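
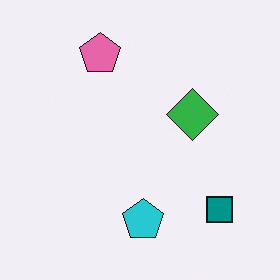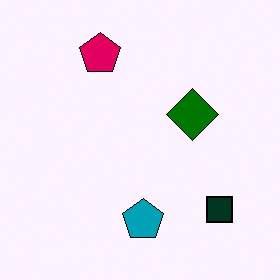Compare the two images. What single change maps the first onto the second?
It was boosted in contrast.

Tones are pushed away from mid-grey across the whole image — a global contrast change.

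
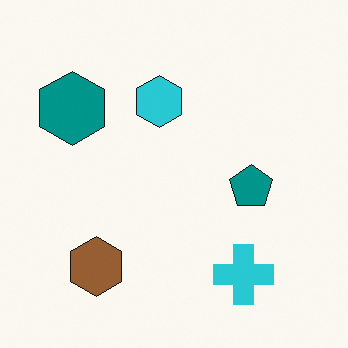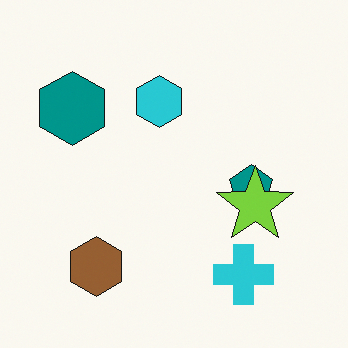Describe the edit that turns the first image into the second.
The image was overlaid with an additional lime star.

A lime star appears in the second image that is absent from the first.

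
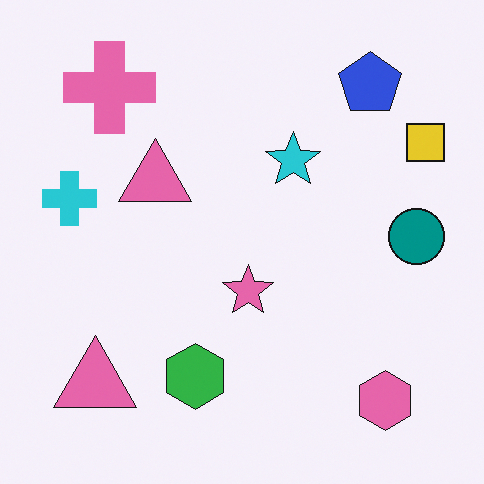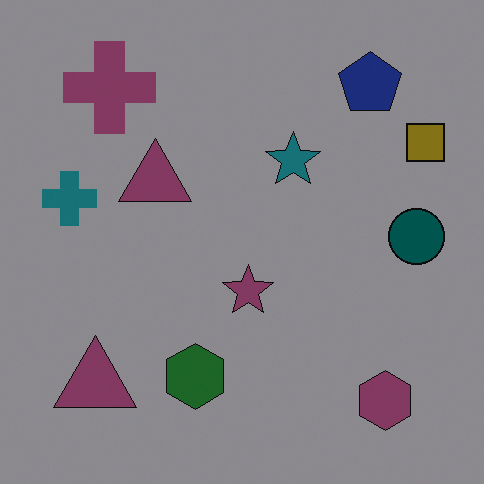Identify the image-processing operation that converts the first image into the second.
The transformation is: noticeably darkened.

Every pixel — background and shapes alike — is uniformly darkened.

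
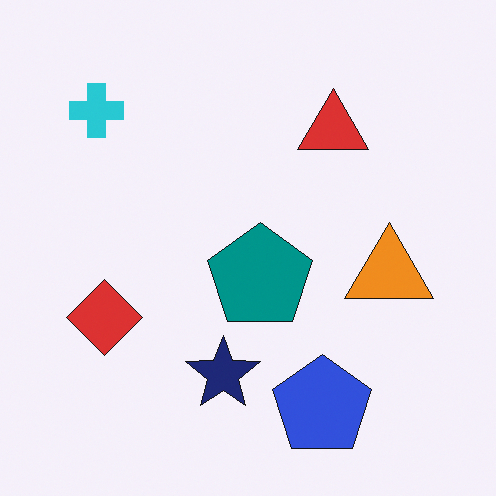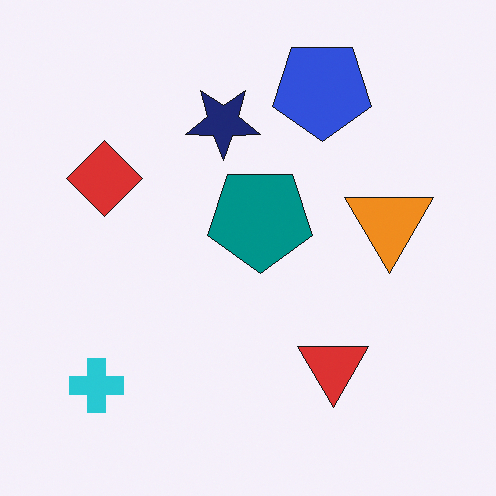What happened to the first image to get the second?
Flipped vertically (top ↔ bottom).

The blue pentagon is in the bottom of the first image and the top of the second — shapes on opposite sides of the horizontal midline have swapped in a mirror flip.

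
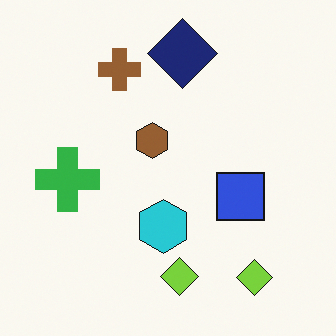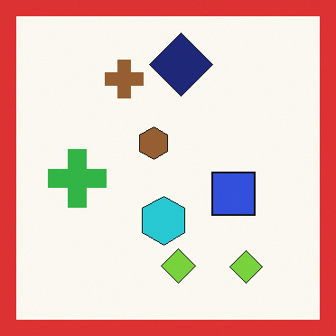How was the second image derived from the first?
Framed with a red border.

A solid red frame runs around the edge of the second image, with the content slightly shrunk inside it.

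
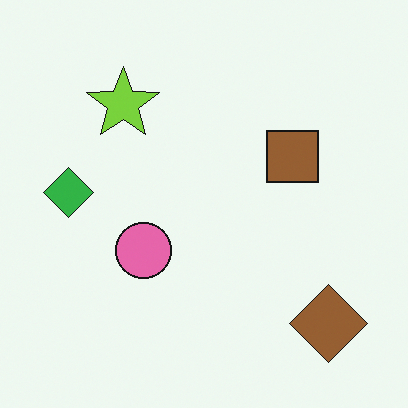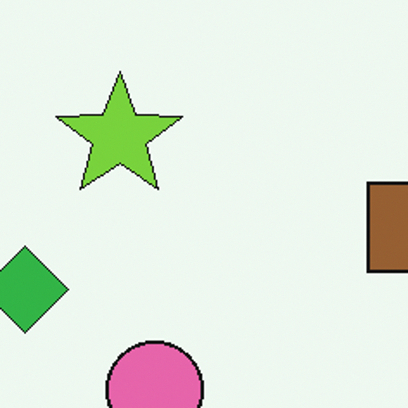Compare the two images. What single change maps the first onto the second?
The transformation is: cropped tightly and scaled back up.

The visible shapes are larger and the field of view is narrower; shapes near the original edges may be partly or wholly outside the frame — a crop-and-rescale.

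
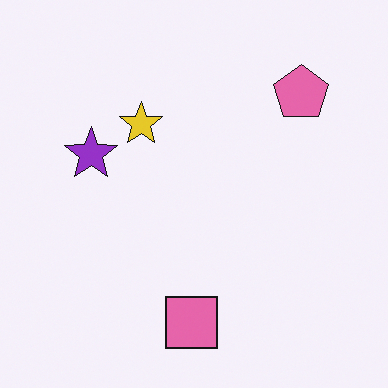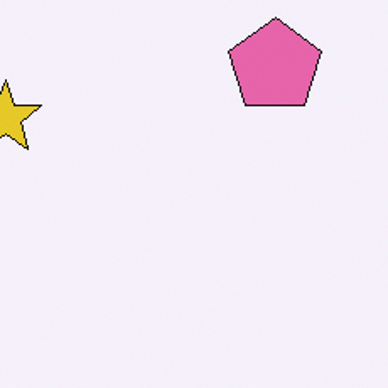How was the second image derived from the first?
This is the original image cropped to a noticeably smaller region and rescaled.

The visible shapes are larger and the field of view is narrower; shapes near the original edges may be partly or wholly outside the frame — a crop-and-rescale.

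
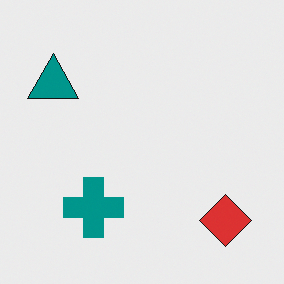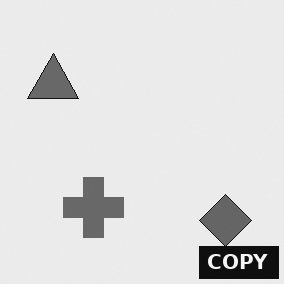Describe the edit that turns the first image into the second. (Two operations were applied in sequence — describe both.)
The image was converted to grayscale, then watermarked with the text "COPY" in the lower-right corner.

All color is removed — every shape is now a shade of grey. A dark label reading "COPY" appears in the lower-right corner.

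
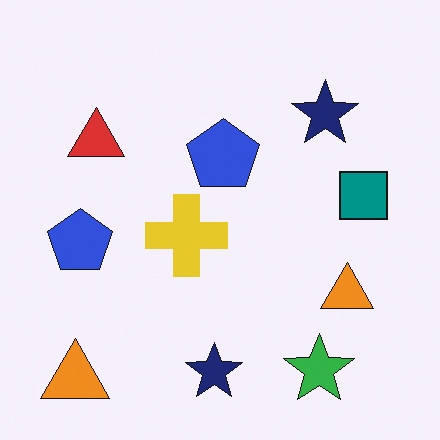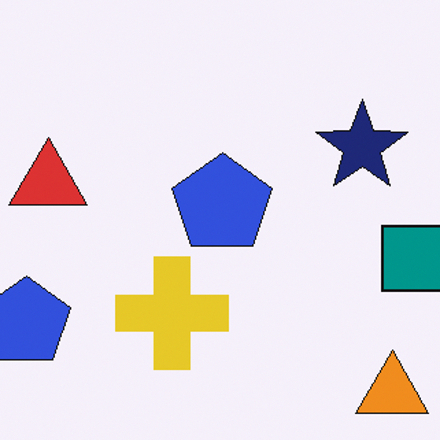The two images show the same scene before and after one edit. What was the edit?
Cropped to a modestly smaller region and rescaled.

The visible shapes are larger and the field of view is narrower; shapes near the original edges may be partly or wholly outside the frame — a crop-and-rescale.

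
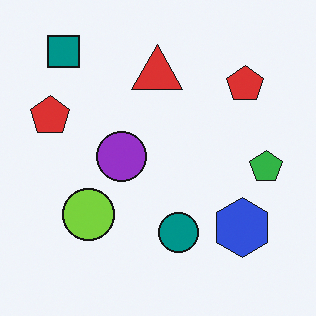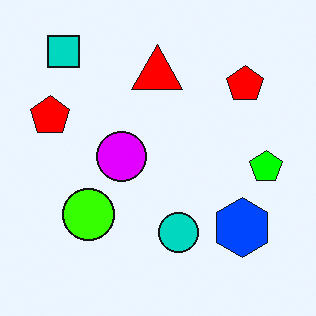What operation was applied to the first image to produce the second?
The transformation is: heavily oversaturated.

All colors are more vivid — a global saturation change.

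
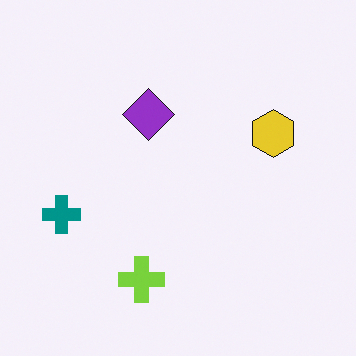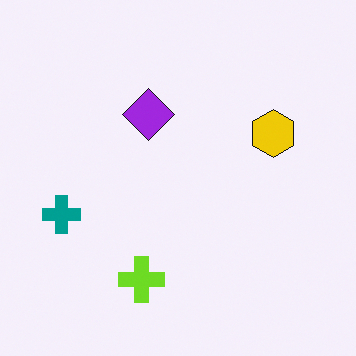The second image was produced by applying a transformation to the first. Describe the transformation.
The transformation is: slightly oversaturated.

All colors are more vivid — a global saturation change.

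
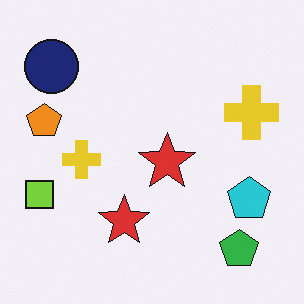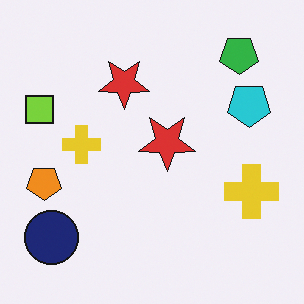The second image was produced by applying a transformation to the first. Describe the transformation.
This is the original image flipped vertically (top ↔ bottom).

The green pentagon is in the bottom-right of the first image and the top-right of the second — shapes on opposite sides of the horizontal midline have swapped in a mirror flip.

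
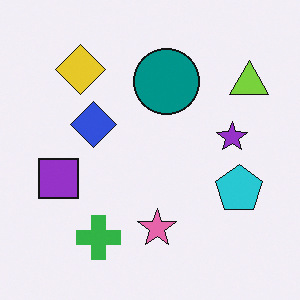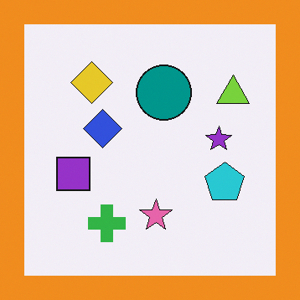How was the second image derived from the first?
Framed with a orange border.

A solid orange frame runs around the edge of the second image, with the content slightly shrunk inside it.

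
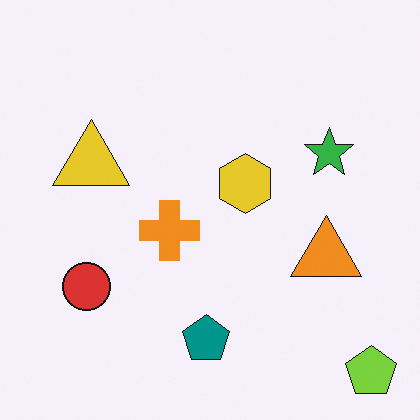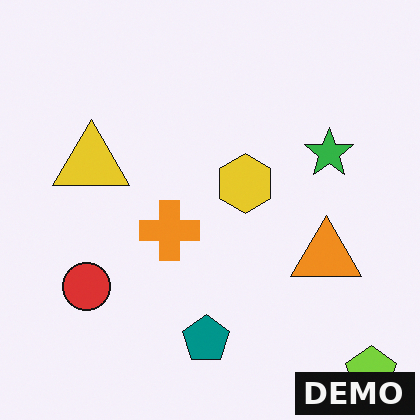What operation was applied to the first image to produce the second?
The second image is the first watermarked with the text "DEMO" in the lower-right corner.

A dark label reading "DEMO" appears in the lower-right corner.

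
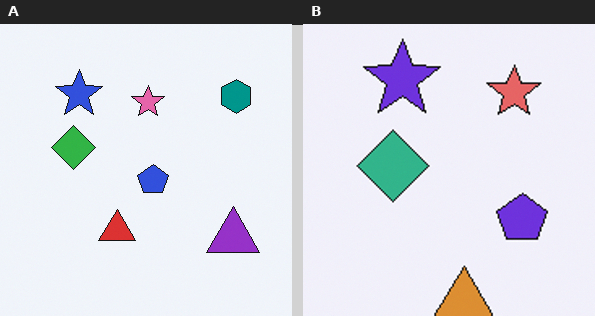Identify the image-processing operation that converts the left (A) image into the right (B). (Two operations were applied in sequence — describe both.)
The right (B) image is the left (A) cropped to a noticeably smaller region and rescaled, then hue-shifted by a small amount.

The visible shapes are larger and the field of view is narrower; shapes near the original edges may be partly or wholly outside the frame — a crop-and-rescale. Every shape's color has rotated by the same amount around the hue wheel — a uniform hue shift.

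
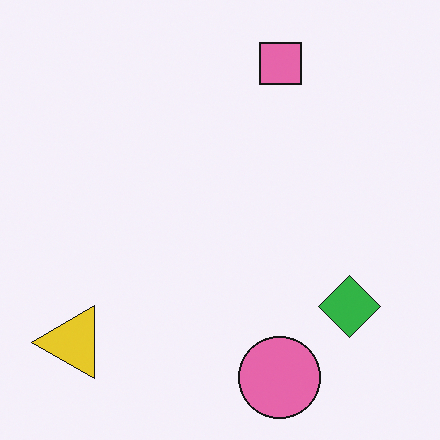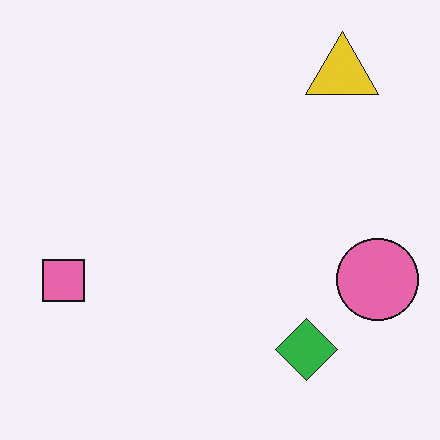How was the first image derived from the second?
The first image is the second transposed (reflected across the top-left ↔ bottom-right diagonal).

Shapes have swapped their row and column positions — what was in the top-right is now in the bottom-left — a diagonal reflection.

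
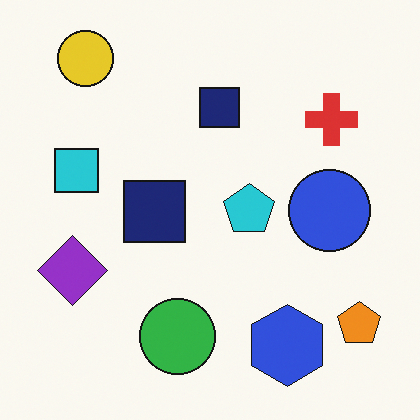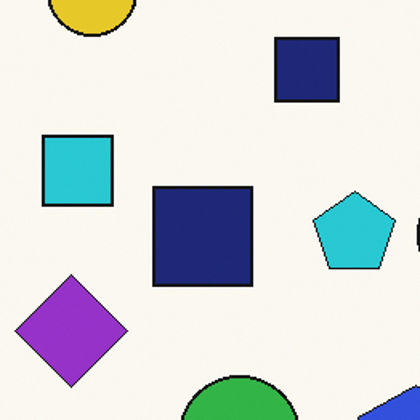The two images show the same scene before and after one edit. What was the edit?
The second image is the first cropped to a modestly smaller region and rescaled.

The visible shapes are larger and the field of view is narrower; shapes near the original edges may be partly or wholly outside the frame — a crop-and-rescale.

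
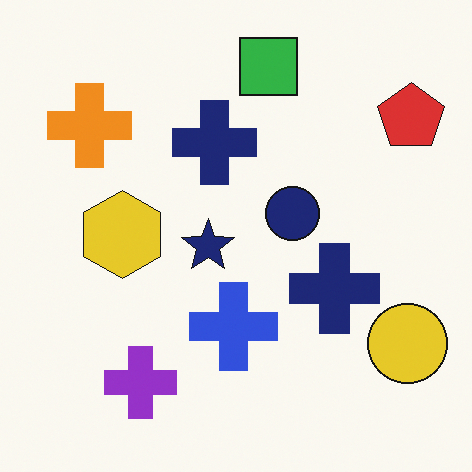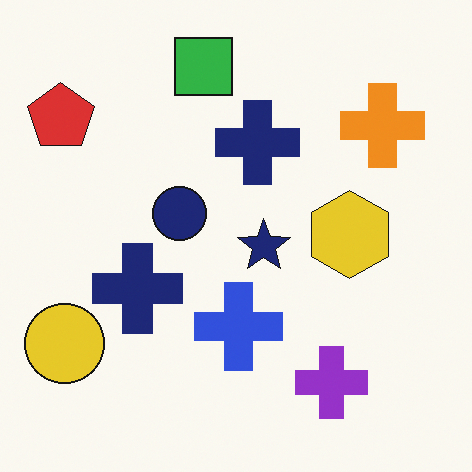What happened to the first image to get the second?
The transformation is: flipped horizontally (left ↔ right).

The red pentagon is in the top-right of the first image and the top-left of the second — shapes on opposite sides of the vertical midline have swapped in a mirror flip.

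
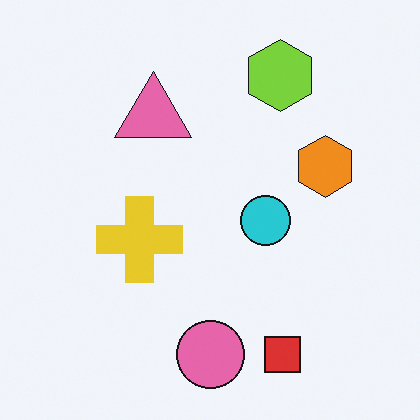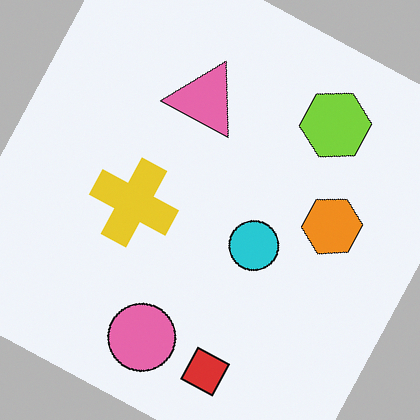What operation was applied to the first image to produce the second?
The image was rotated clockwise by a moderate amount.

Every shape is tilted by the same angle and the image corners show triangular fill wedges — a whole-image rotation by a non-right angle.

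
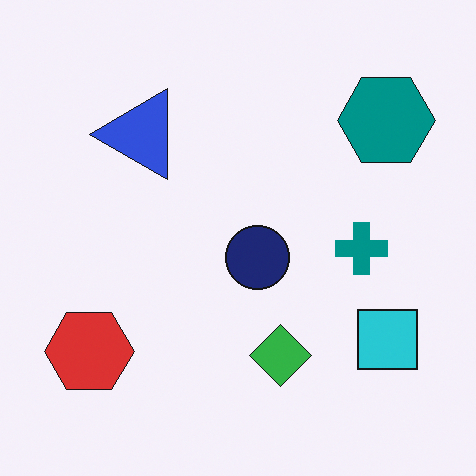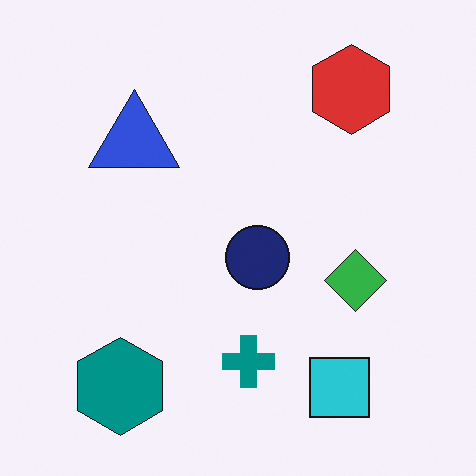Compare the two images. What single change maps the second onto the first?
Transposed (reflected across the top-left ↔ bottom-right diagonal).

Shapes have swapped their row and column positions — what was in the top-right is now in the bottom-left — a diagonal reflection.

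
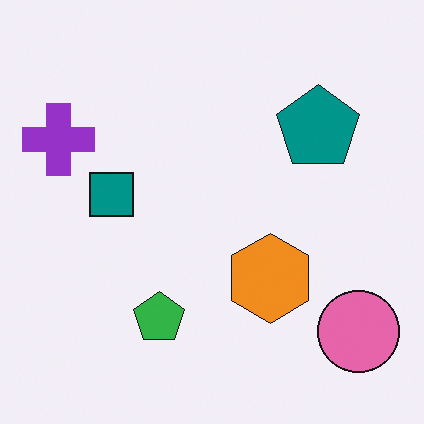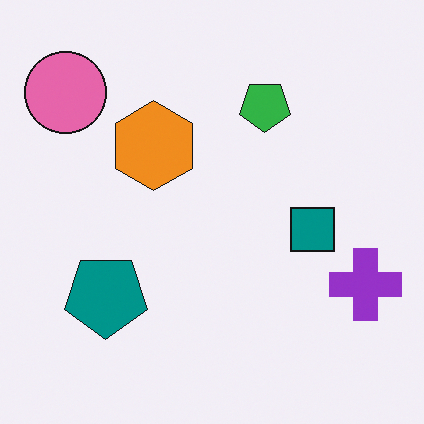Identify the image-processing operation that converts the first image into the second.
The second image is the first rotated 180°.

The pink circle sits in the bottom-right of the first image and the top-left of the second — consistent with a whole-image 180° rotation.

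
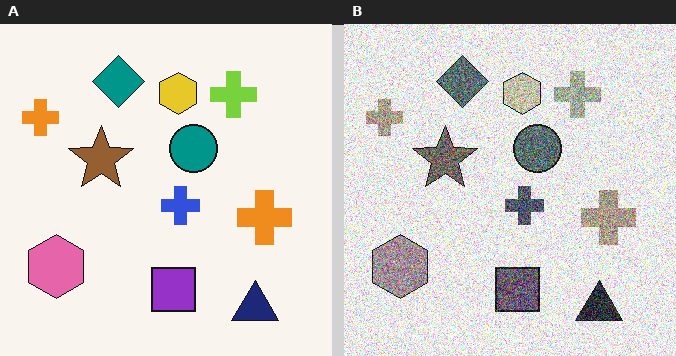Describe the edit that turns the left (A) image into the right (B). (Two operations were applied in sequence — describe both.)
The image was heavily desaturated, then degraded with strong gaussian noise.

All colors are more muted and greyish — a global saturation change. Random speckle covers the whole image, including the flat background.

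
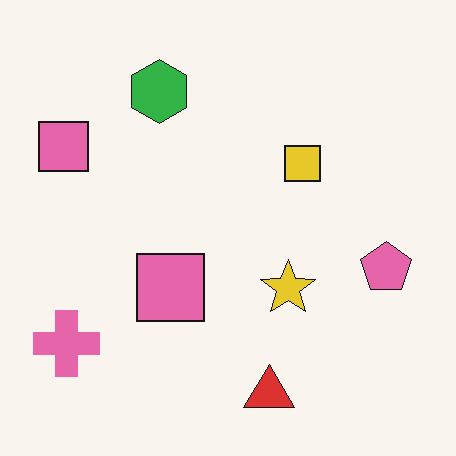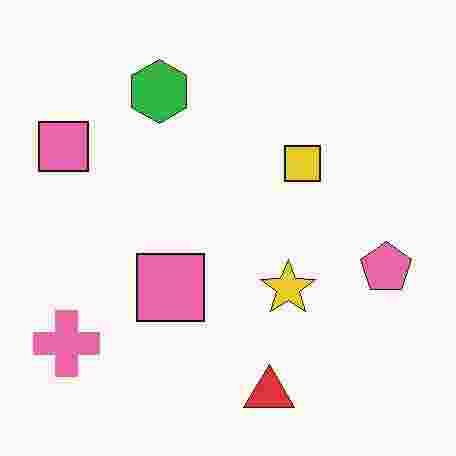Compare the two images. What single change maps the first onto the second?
The image was heavily JPEG-compressed with obvious blocking artifacts.

Blocky 8×8 compression artifacts appear around shape edges and the flat background shows ringing — characteristic JPEG degradation.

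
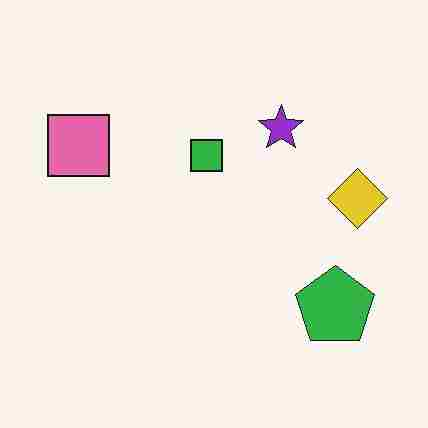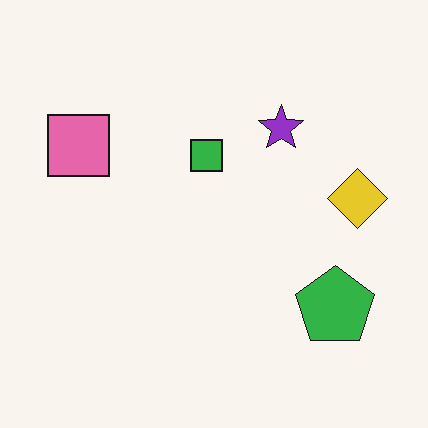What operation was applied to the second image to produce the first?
The first image is the second degraded with heavy JPEG compression.

Blocky 8×8 compression artifacts appear around shape edges and the flat background shows ringing — characteristic JPEG degradation.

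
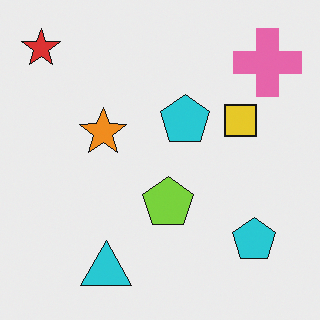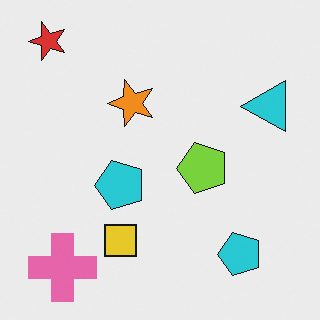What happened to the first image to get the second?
The transformation is: transposed (reflected across the top-left ↔ bottom-right diagonal).

Shapes have swapped their row and column positions — what was in the top-right is now in the bottom-left — a diagonal reflection.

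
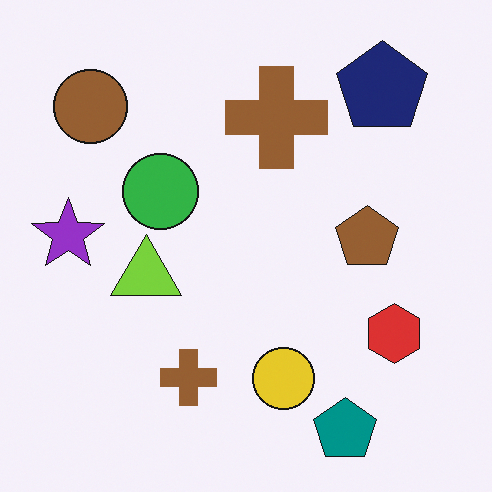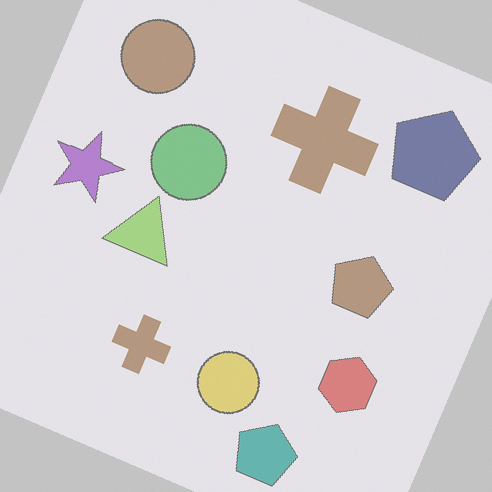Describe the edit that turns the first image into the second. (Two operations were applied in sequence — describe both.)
The image was rotated clockwise by a clearly visible amount, then given much lower contrast.

Every shape is tilted by the same angle and the image corners show triangular fill wedges — a whole-image rotation by a non-right angle. Tones are pushed toward mid-grey across the whole image — a global contrast change.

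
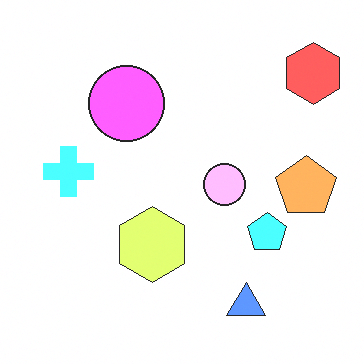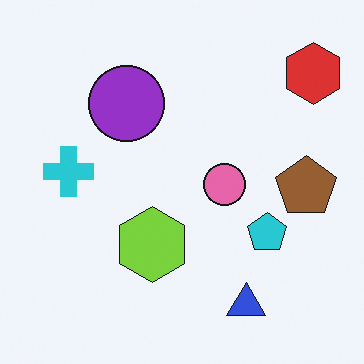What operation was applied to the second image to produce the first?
The image was substantially brightened.

Every pixel — background and shapes alike — is uniformly brightened.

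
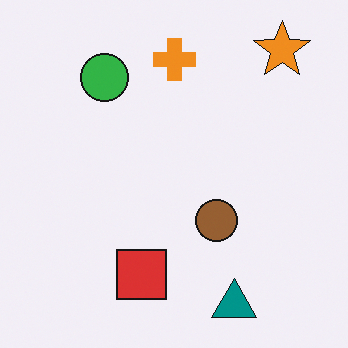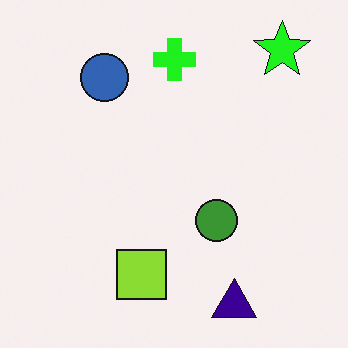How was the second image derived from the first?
The transformation is: hue-shifted noticeably.

Every shape's color has rotated by the same amount around the hue wheel — a uniform hue shift.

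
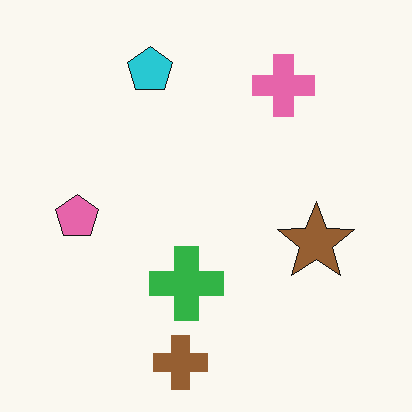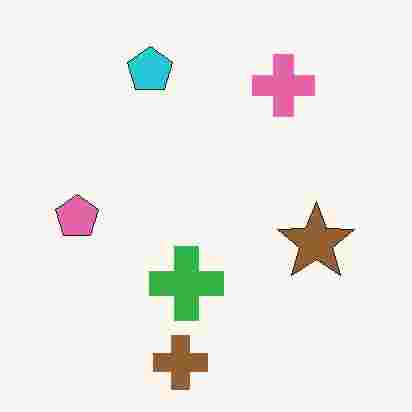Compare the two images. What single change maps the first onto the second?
This is the original image heavily JPEG-compressed with obvious blocking artifacts.

Blocky 8×8 compression artifacts appear around shape edges and the flat background shows ringing — characteristic JPEG degradation.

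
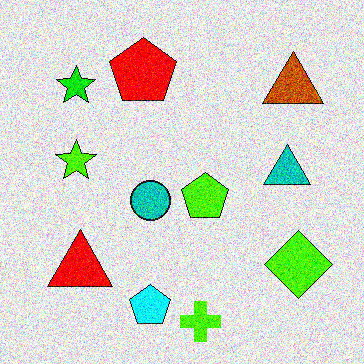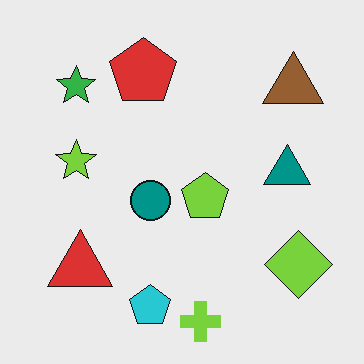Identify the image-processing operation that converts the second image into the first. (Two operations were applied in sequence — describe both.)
The image was heavily oversaturated, then degraded with a thick layer of grain.

All colors are more vivid — a global saturation change. Random speckle covers the whole image, including the flat background.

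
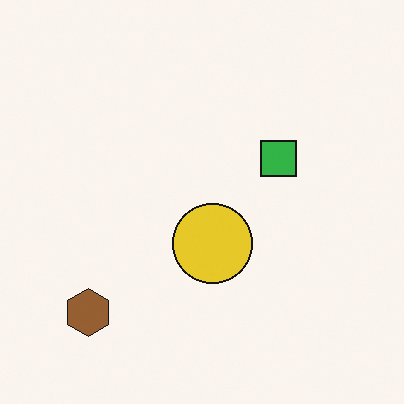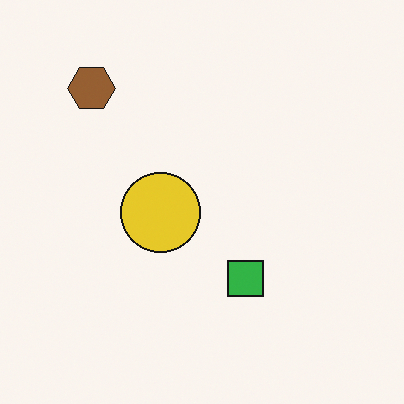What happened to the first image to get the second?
The transformation is: rotated 90° clockwise.

The brown hexagon sits in the bottom-left of the first image and the top-left of the second — consistent with a whole-image 90° clockwise rotation.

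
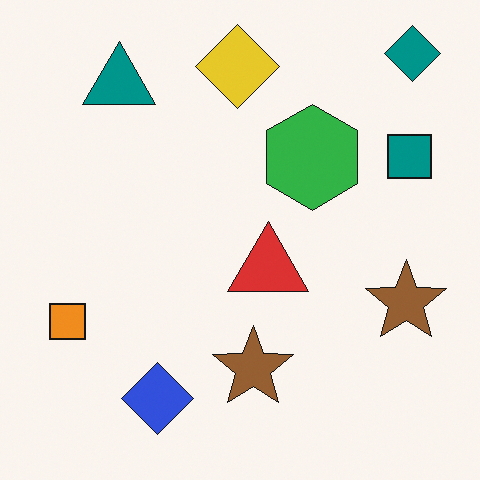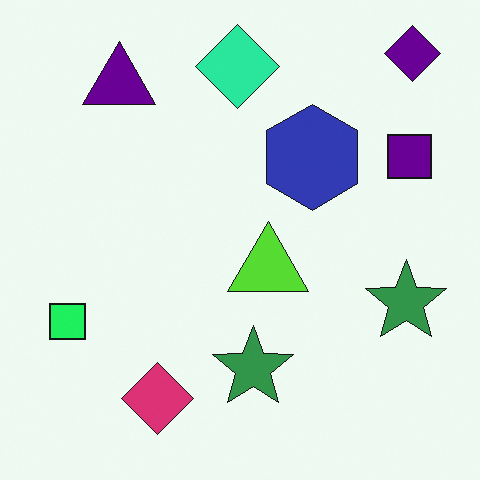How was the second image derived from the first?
Hue-shifted by a moderate amount.

Every shape's color has rotated by the same amount around the hue wheel — a uniform hue shift.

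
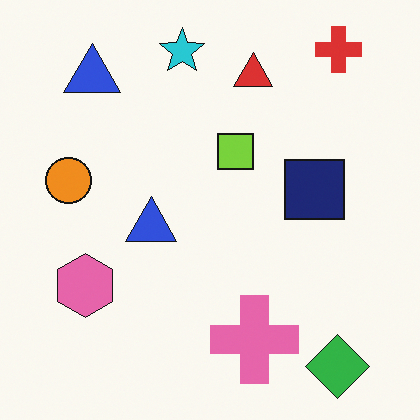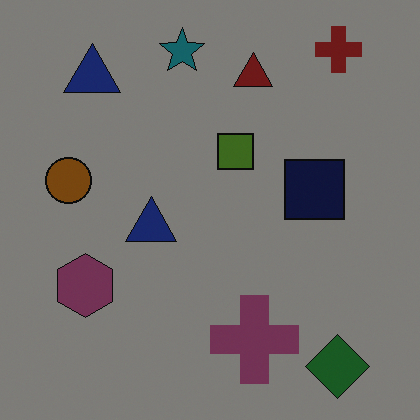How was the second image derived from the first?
It was darkened a lot.

Every pixel — background and shapes alike — is uniformly darkened.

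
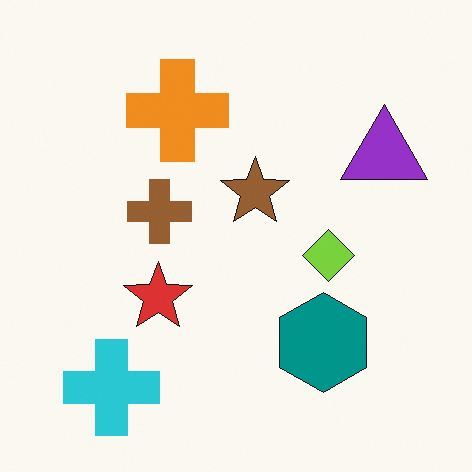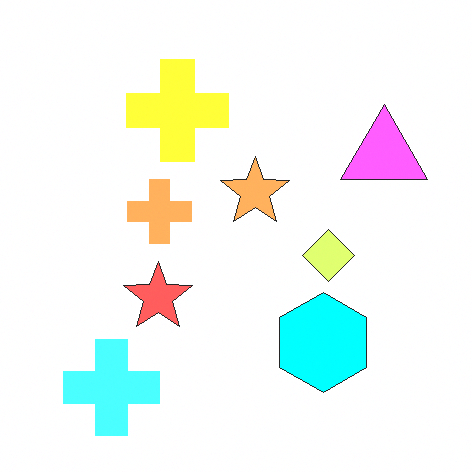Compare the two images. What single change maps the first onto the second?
The second image is the first substantially brightened.

Every pixel — background and shapes alike — is uniformly brightened.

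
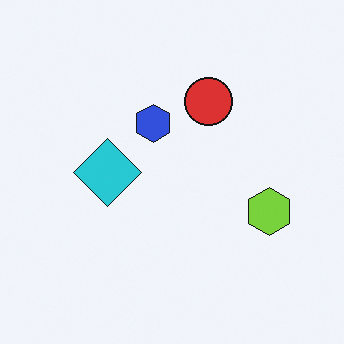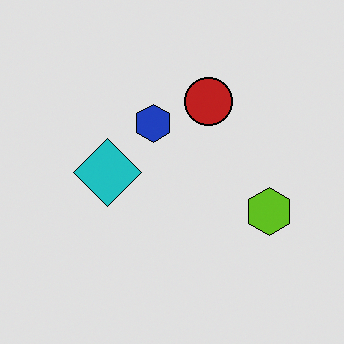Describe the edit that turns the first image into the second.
The second image is the first posterized to a reduced palette.

Each flat color has snapped to a coarser quantized level — most visibly, the near-white background has dropped to a flat grey.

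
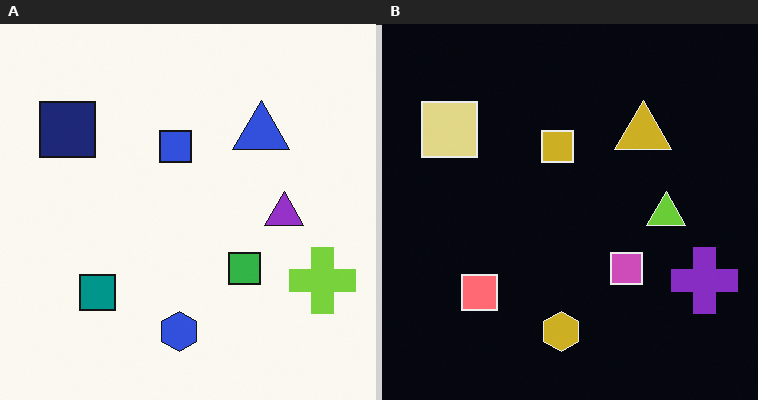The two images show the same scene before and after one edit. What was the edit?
The image was color-inverted (negative).

The light background has become dark and every shape's color is its complement — a photographic negative.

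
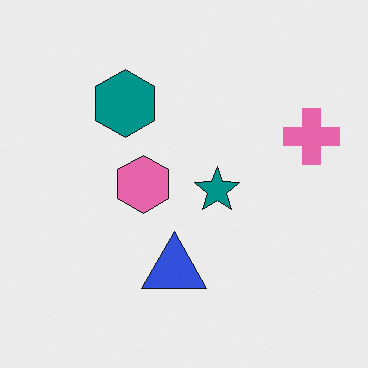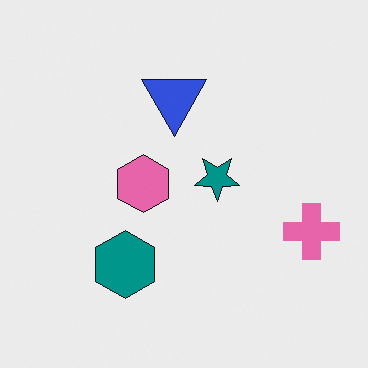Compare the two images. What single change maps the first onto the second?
This is the original image flipped vertically (top ↔ bottom).

The blue triangle is in the bottom of the first image and the top of the second — shapes on opposite sides of the horizontal midline have swapped in a mirror flip.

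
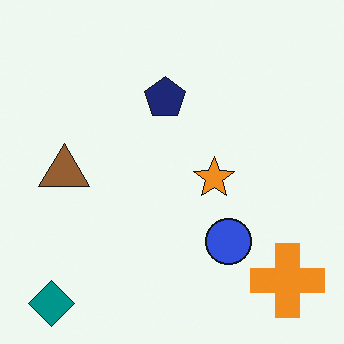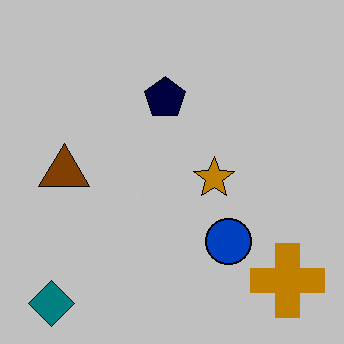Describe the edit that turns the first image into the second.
Heavily posterized to just a handful of flat colors.

Each flat color has snapped to a coarser quantized level — most visibly, the near-white background has dropped to a flat grey.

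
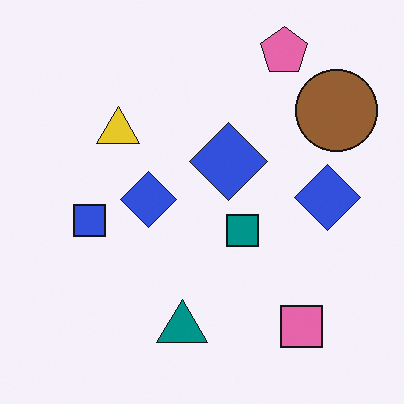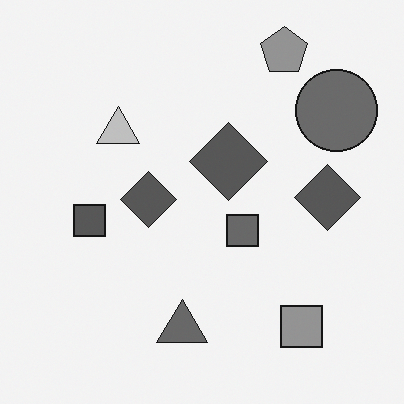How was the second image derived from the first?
The second image is the first converted to grayscale.

All color is removed — every shape is now a shade of grey.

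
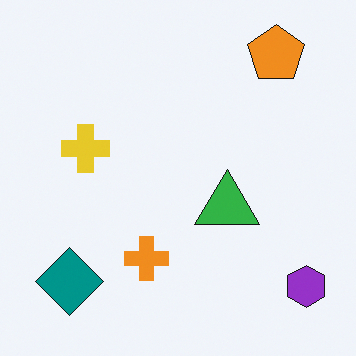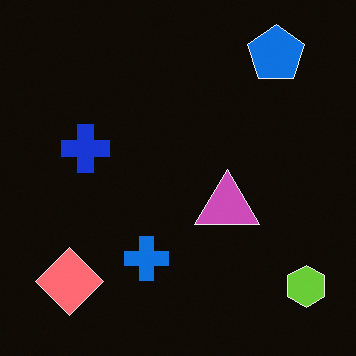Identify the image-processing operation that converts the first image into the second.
The image was color-inverted (negative).

The light background has become dark and every shape's color is its complement — a photographic negative.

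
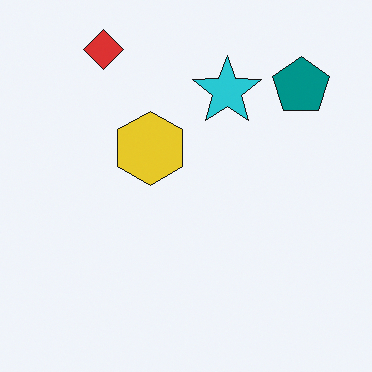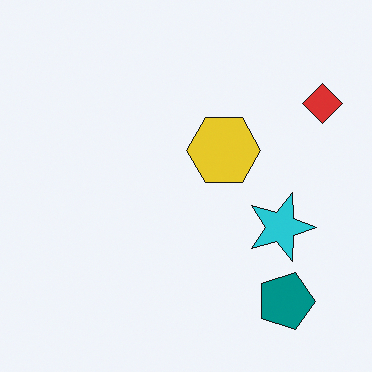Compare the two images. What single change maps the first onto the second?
The transformation is: rotated 90° clockwise.

The red diamond sits in the top-left of the first image and the top-right of the second — consistent with a whole-image 90° clockwise rotation.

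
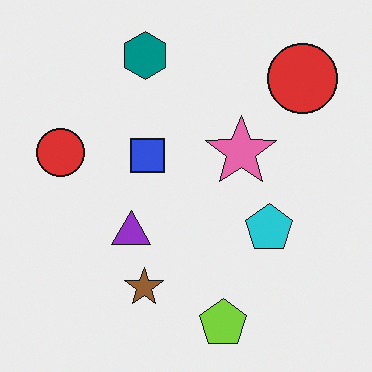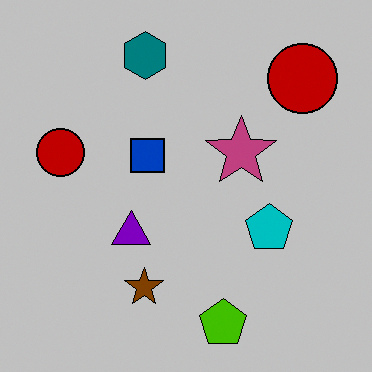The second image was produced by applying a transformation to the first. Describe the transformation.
Aggressively posterized.

Each flat color has snapped to a coarser quantized level — most visibly, the near-white background has dropped to a flat grey.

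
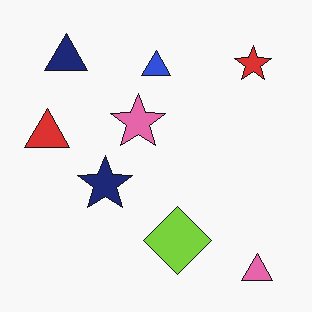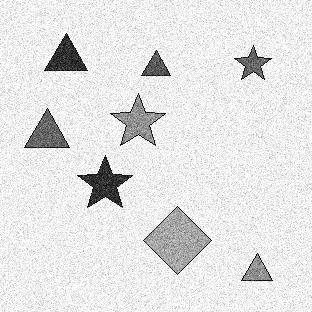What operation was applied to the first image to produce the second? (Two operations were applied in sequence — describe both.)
This is the original image degraded with heavy additive noise, then converted to grayscale.

Random speckle covers the whole image, including the flat background. All color is removed — every shape is now a shade of grey.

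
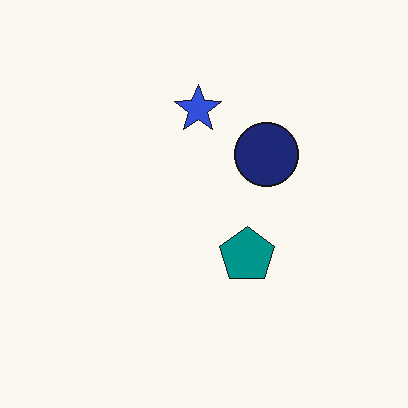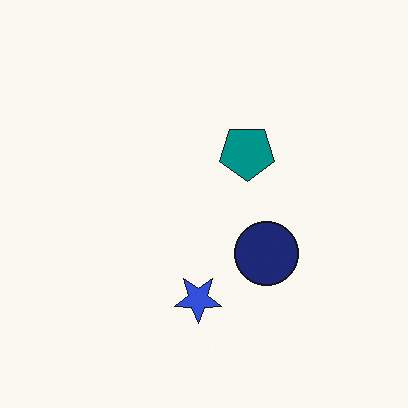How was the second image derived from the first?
Flipped vertically (top ↔ bottom).

The blue star is in the top of the first image and the bottom of the second — shapes on opposite sides of the horizontal midline have swapped in a mirror flip.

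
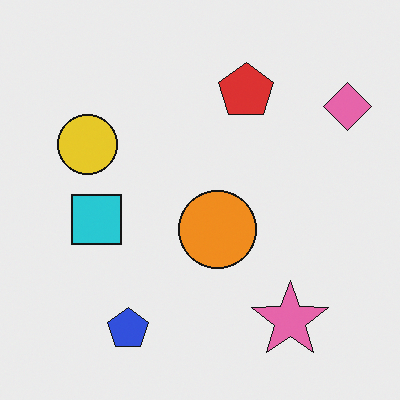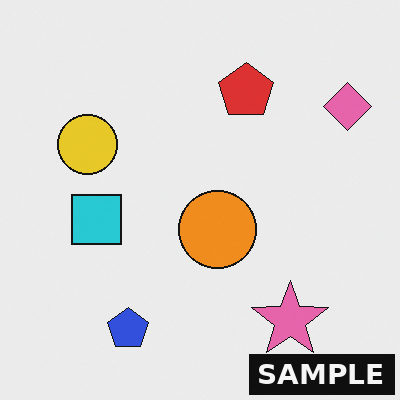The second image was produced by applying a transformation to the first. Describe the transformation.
The transformation is: watermarked with the text "SAMPLE" in the lower-right corner.

A dark label reading "SAMPLE" appears in the lower-right corner.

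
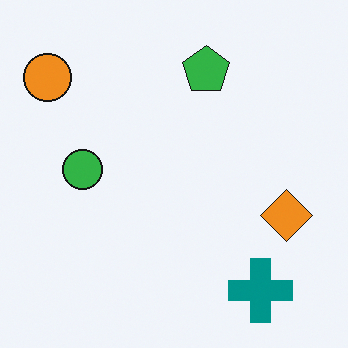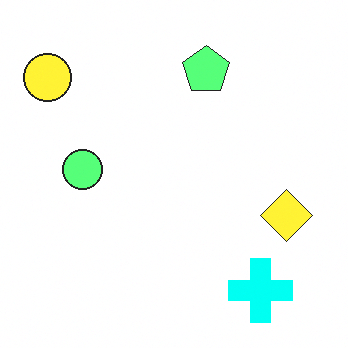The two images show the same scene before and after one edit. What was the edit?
The transformation is: brightened a lot.

Every pixel — background and shapes alike — is uniformly brightened.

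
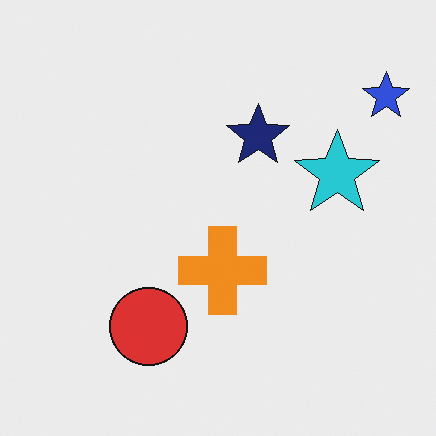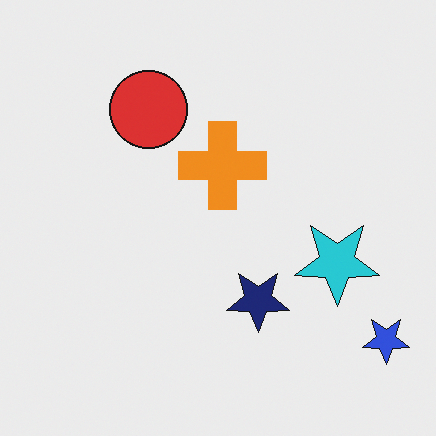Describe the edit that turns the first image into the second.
The transformation is: flipped vertically (top ↔ bottom).

The blue star is in the top-right of the first image and the bottom-right of the second — shapes on opposite sides of the horizontal midline have swapped in a mirror flip.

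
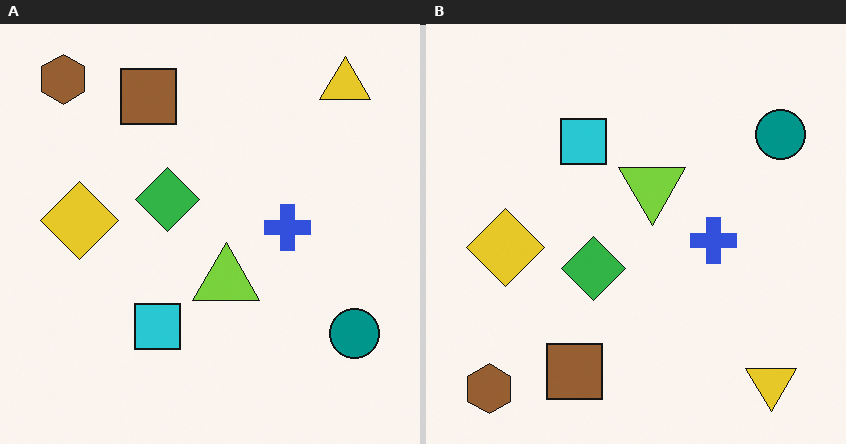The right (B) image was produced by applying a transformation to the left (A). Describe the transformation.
It was flipped vertically (top ↔ bottom).

The brown hexagon is in the top-left of the left (A) image and the bottom-left of the right (B) — shapes on opposite sides of the horizontal midline have swapped in a mirror flip.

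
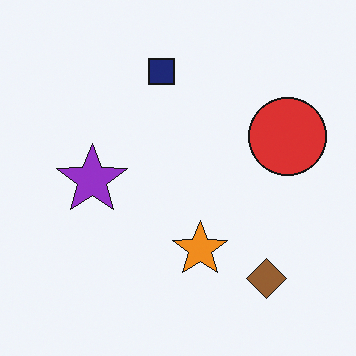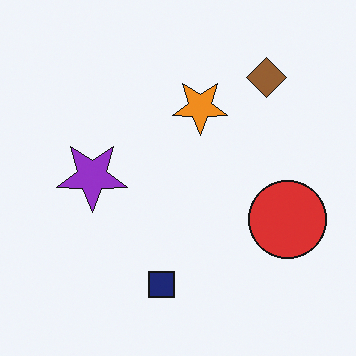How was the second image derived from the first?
This is the original image flipped vertically (top ↔ bottom).

The navy square is in the top of the first image and the bottom of the second — shapes on opposite sides of the horizontal midline have swapped in a mirror flip.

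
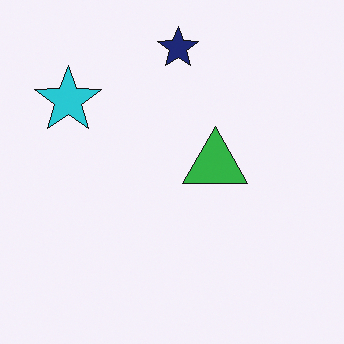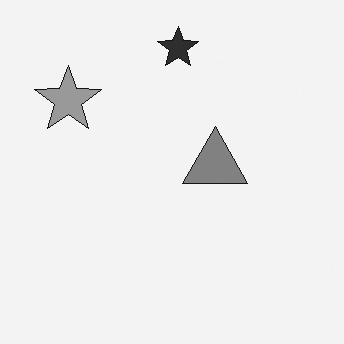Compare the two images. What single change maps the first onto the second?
The transformation is: converted to grayscale.

All color is removed — every shape is now a shade of grey.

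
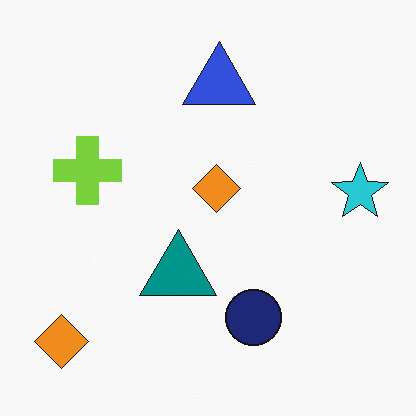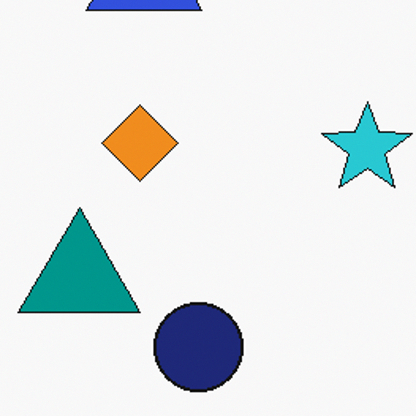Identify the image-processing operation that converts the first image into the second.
The image was cropped slightly and scaled back up.

The visible shapes are larger and the field of view is narrower; shapes near the original edges may be partly or wholly outside the frame — a crop-and-rescale.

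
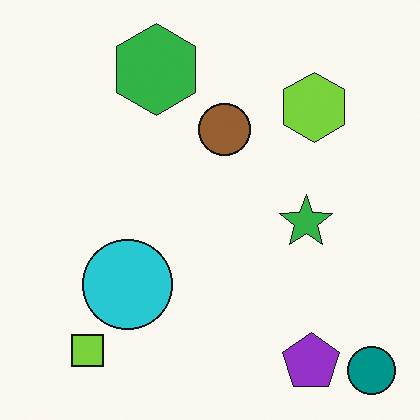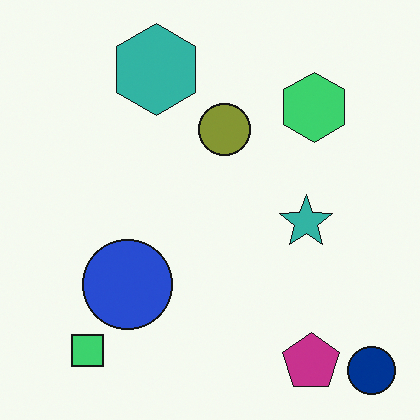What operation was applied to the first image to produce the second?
Hue-shifted by a small amount.

Every shape's color has rotated by the same amount around the hue wheel — a uniform hue shift.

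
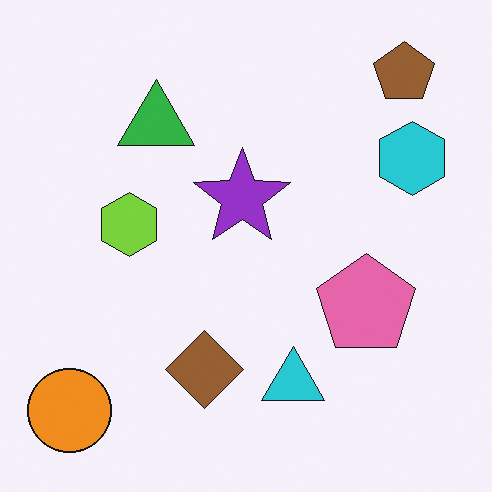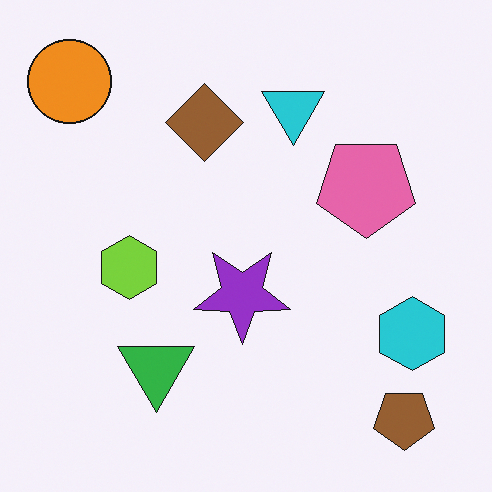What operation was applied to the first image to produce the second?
It was flipped vertically (top ↔ bottom).

The brown pentagon is in the top-right of the first image and the bottom-right of the second — shapes on opposite sides of the horizontal midline have swapped in a mirror flip.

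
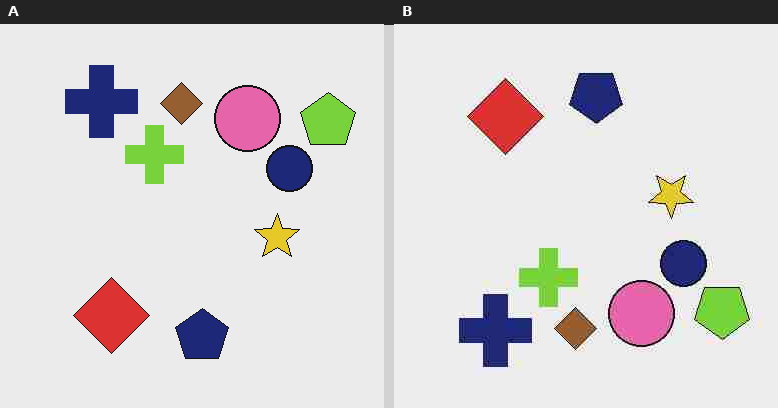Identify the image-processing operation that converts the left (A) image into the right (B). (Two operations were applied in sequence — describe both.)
The right (B) image is the left (A) flipped vertically (top ↔ bottom), then degraded with heavy JPEG compression.

The navy pentagon is in the bottom of the left (A) image and the top of the right (B) — shapes on opposite sides of the horizontal midline have swapped in a mirror flip. Blocky 8×8 compression artifacts appear around shape edges and the flat background shows ringing — characteristic JPEG degradation.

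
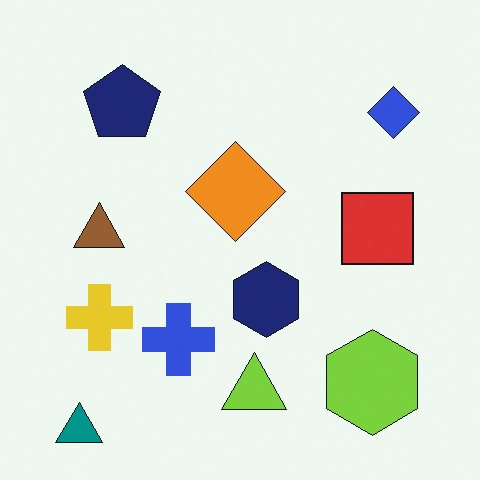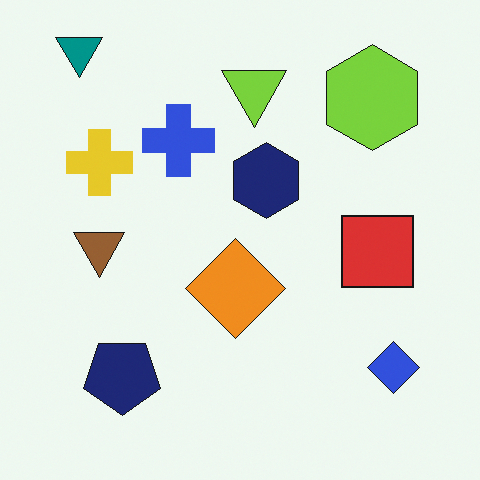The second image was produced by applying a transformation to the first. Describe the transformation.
This is the original image flipped vertically (top ↔ bottom).

The teal triangle is in the bottom-left of the first image and the top-left of the second — shapes on opposite sides of the horizontal midline have swapped in a mirror flip.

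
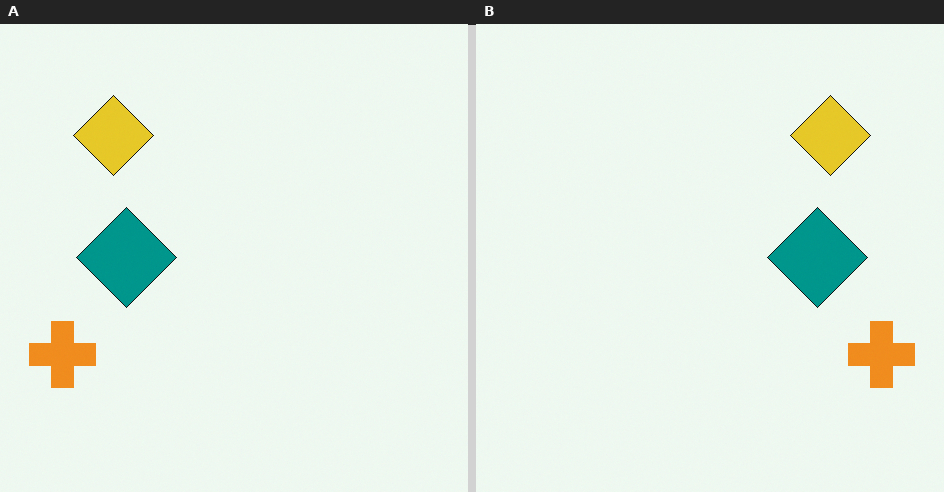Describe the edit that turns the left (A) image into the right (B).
Flipped horizontally (left ↔ right).

The orange cross is in the bottom-left of the left (A) image and the bottom-right of the right (B) — shapes on opposite sides of the vertical midline have swapped in a mirror flip.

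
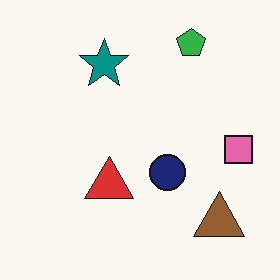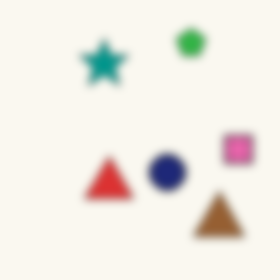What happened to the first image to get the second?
This is the original image noticeably gaussian-blurred.

Shape edges and outlines are uniformly softened across the whole image.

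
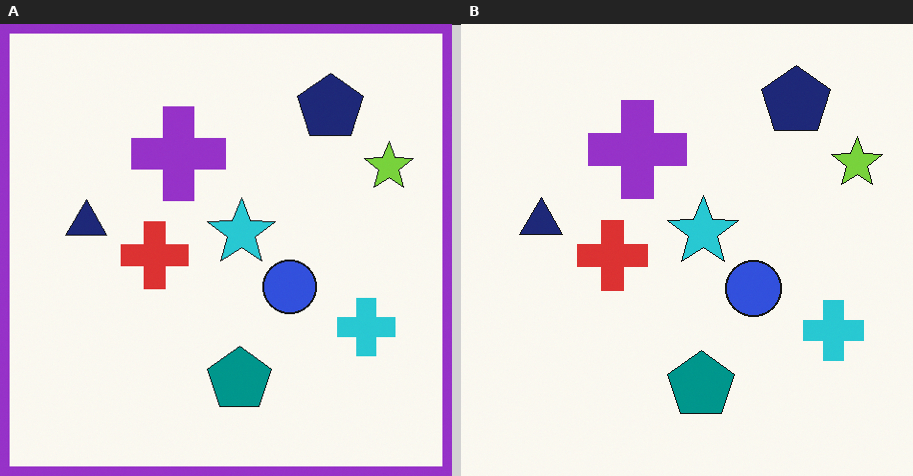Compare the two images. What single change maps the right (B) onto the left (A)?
This is the original image framed with a purple border.

A solid purple frame runs around the edge of the left (A) image, with the content slightly shrunk inside it.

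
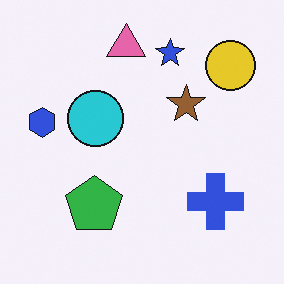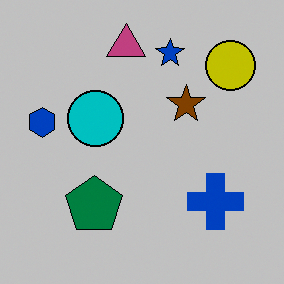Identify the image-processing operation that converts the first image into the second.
The second image is the first aggressively posterized.

Each flat color has snapped to a coarser quantized level — most visibly, the near-white background has dropped to a flat grey.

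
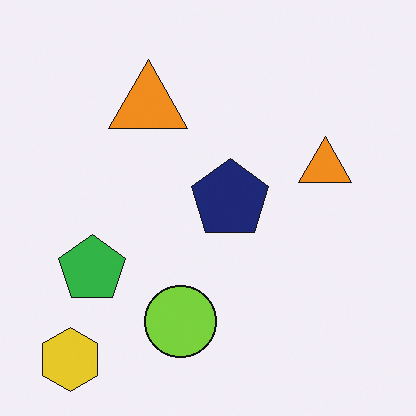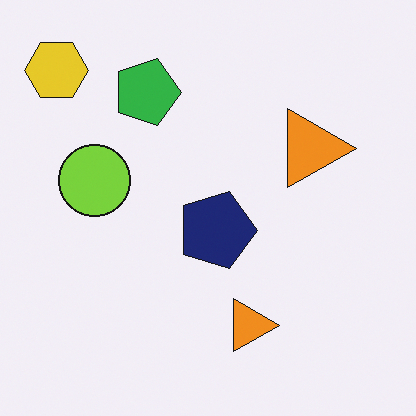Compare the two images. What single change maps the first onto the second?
This is the original image rotated 90° clockwise.

The yellow hexagon sits in the bottom-left of the first image and the top-left of the second — consistent with a whole-image 90° clockwise rotation.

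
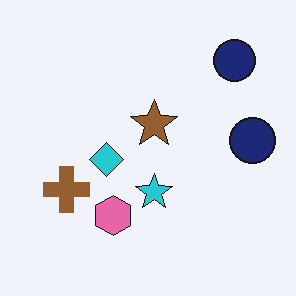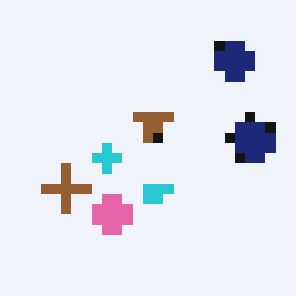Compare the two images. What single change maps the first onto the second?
The transformation is: heavily pixelated into large blocks.

Shapes are reduced to large square blocks; fine edges and outlines are lost — a downscale-then-upscale (mosaic) effect.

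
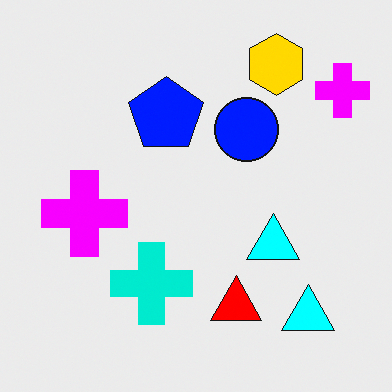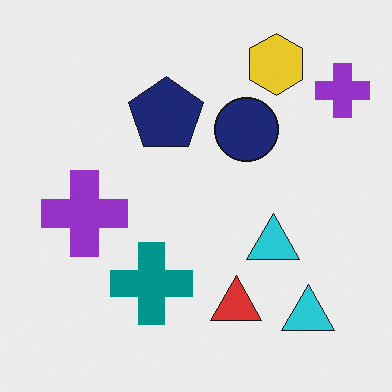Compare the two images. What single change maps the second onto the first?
It was made much more vivid (saturation change).

All colors are more vivid — a global saturation change.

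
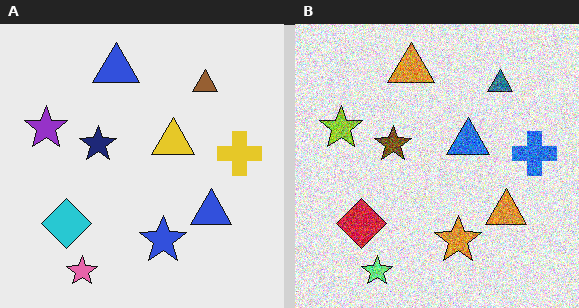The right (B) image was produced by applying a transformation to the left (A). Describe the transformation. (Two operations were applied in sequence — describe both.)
The image was hue-shifted through roughly half the color wheel, then degraded with strong gaussian noise.

Every shape's color has rotated by the same amount around the hue wheel — a uniform hue shift. Random speckle covers the whole image, including the flat background.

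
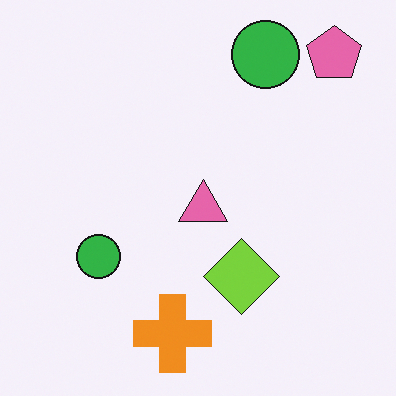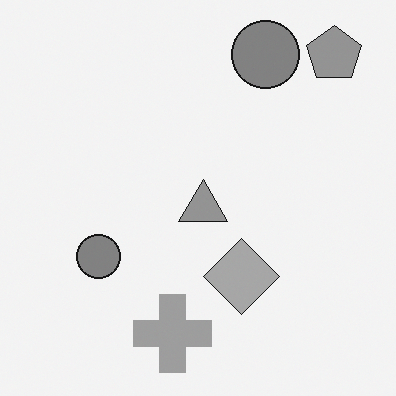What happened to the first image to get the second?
It was converted to grayscale.

All color is removed — every shape is now a shade of grey.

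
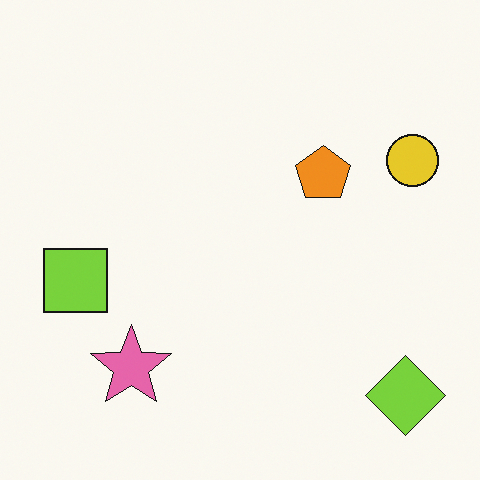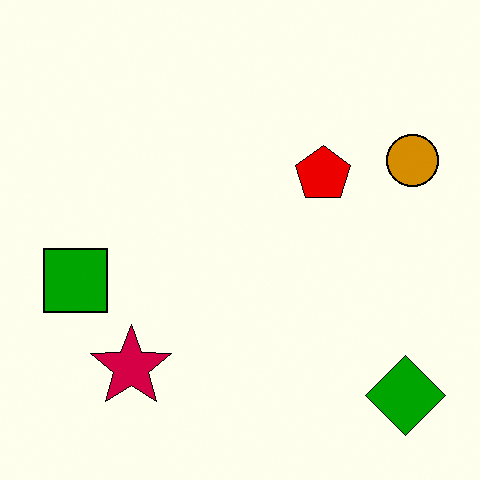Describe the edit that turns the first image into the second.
It was boosted in contrast.

Tones are pushed away from mid-grey across the whole image — a global contrast change.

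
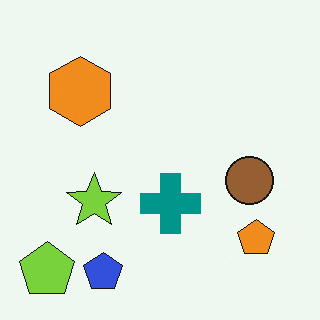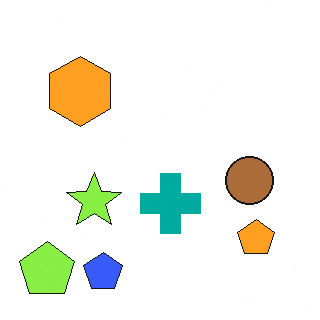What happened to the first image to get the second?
It was slightly brightened.

Every pixel — background and shapes alike — is uniformly brightened.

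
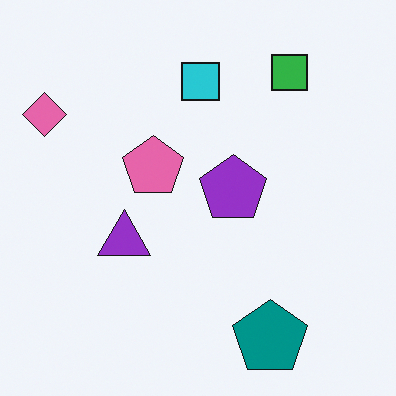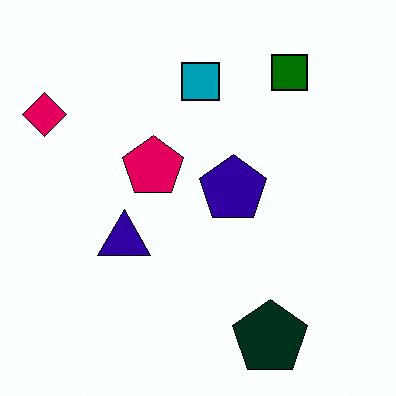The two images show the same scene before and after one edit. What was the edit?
The image was given much higher contrast.

Tones are pushed away from mid-grey across the whole image — a global contrast change.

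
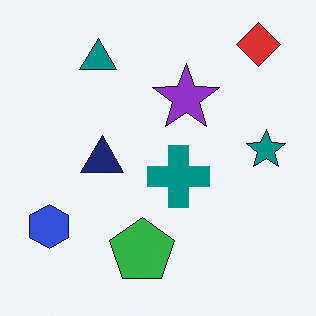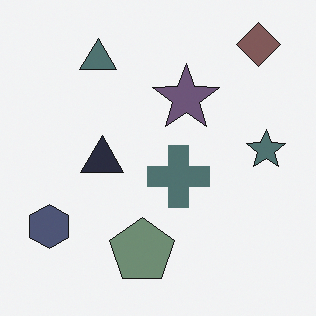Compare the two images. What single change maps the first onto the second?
Made much more muted (saturation change).

All colors are more muted and greyish — a global saturation change.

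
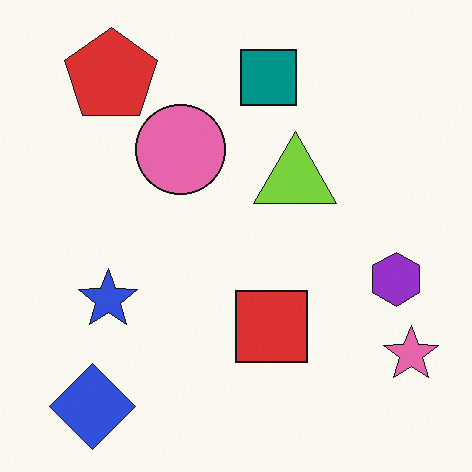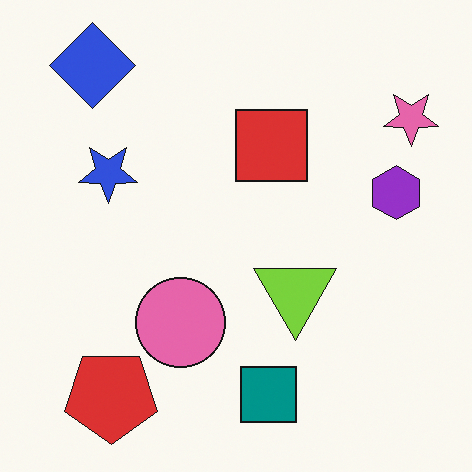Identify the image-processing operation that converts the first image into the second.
Flipped vertically (top ↔ bottom).

The blue diamond is in the bottom-left of the first image and the top-left of the second — shapes on opposite sides of the horizontal midline have swapped in a mirror flip.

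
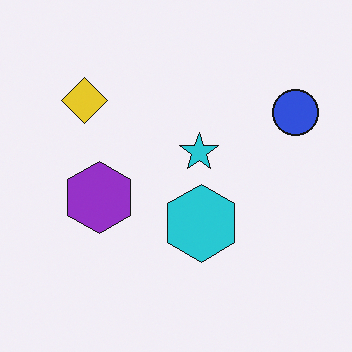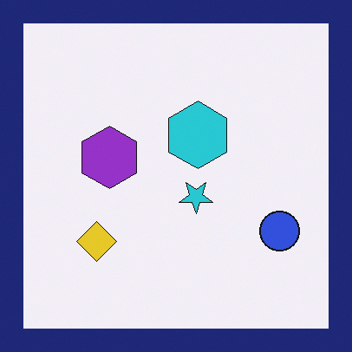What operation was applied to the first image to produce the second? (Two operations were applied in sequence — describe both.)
The image was flipped vertically (top ↔ bottom), then framed with a navy border.

The yellow diamond is in the top-left of the first image and the bottom-left of the second — shapes on opposite sides of the horizontal midline have swapped in a mirror flip. A solid navy frame runs around the edge of the second image, with the content slightly shrunk inside it.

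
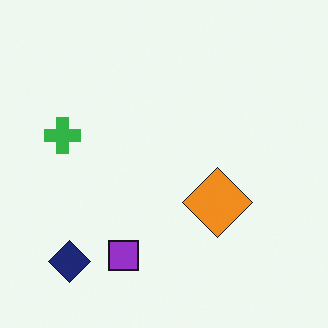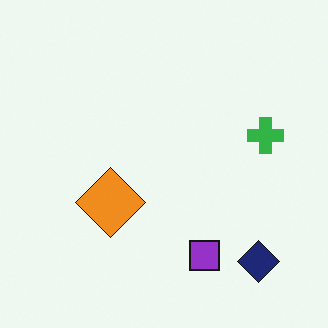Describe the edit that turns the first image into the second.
The image was flipped horizontally (left ↔ right).

The green cross is in the left of the first image and the right of the second — shapes on opposite sides of the vertical midline have swapped in a mirror flip.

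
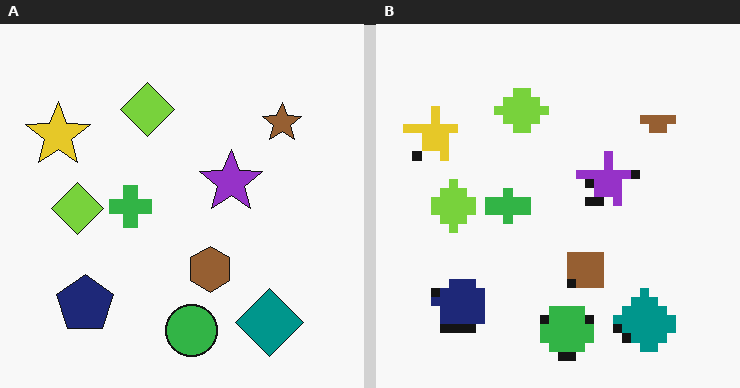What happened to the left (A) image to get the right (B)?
Coarsely pixelated.

Shapes are reduced to large square blocks; fine edges and outlines are lost — a downscale-then-upscale (mosaic) effect.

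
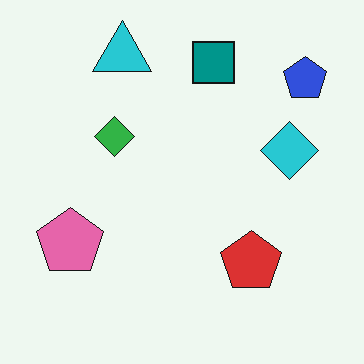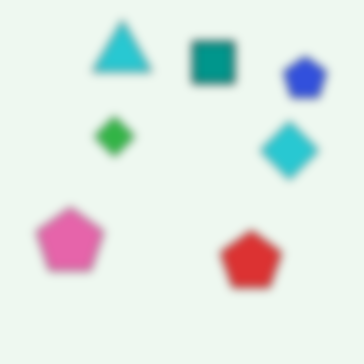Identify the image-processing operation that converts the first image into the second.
The second image is the first noticeably gaussian-blurred.

Shape edges and outlines are uniformly softened across the whole image.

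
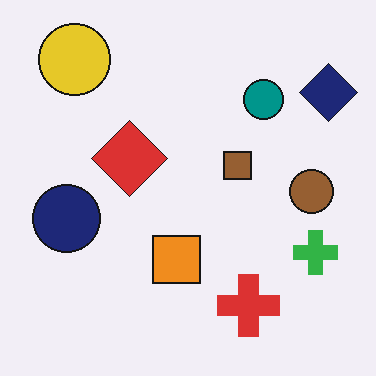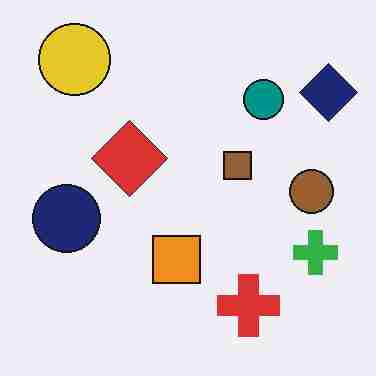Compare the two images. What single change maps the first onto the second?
This is the original image heavily JPEG-compressed with obvious blocking artifacts.

Blocky 8×8 compression artifacts appear around shape edges and the flat background shows ringing — characteristic JPEG degradation.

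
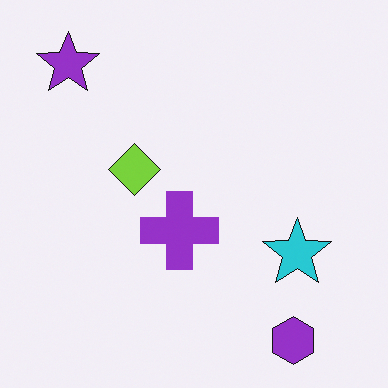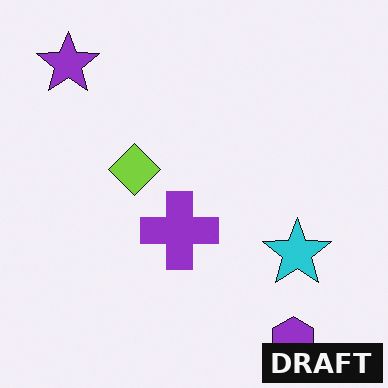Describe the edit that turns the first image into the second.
The image was watermarked with the text "DRAFT" in the lower-right corner.

A dark label reading "DRAFT" appears in the lower-right corner.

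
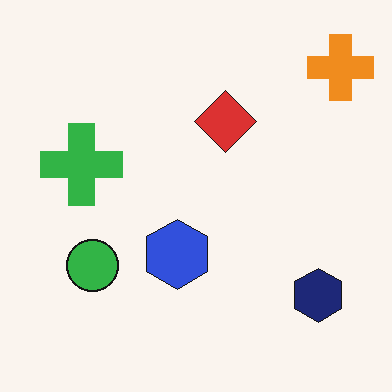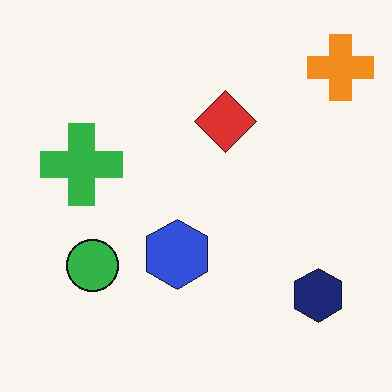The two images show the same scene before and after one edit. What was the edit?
The transformation is: given moderate JPEG compression.

Blocky 8×8 compression artifacts appear around shape edges and the flat background shows ringing — characteristic JPEG degradation.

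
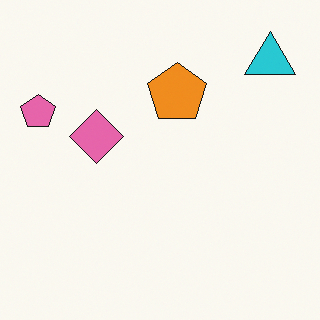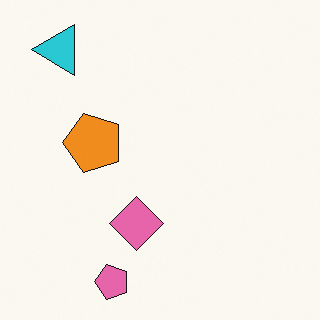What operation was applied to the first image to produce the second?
The transformation is: rotated 90° counter-clockwise.

The cyan triangle sits in the top-right of the first image and the top-left of the second — consistent with a whole-image 90° counter-clockwise rotation.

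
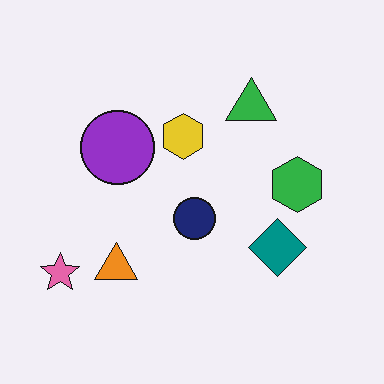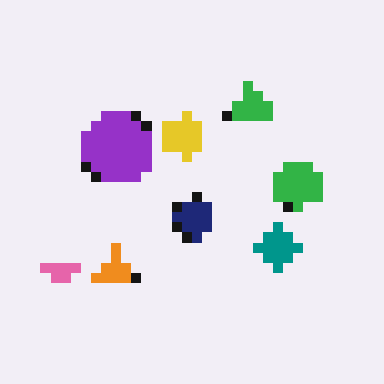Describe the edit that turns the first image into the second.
This is the original image heavily pixelated into large blocks.

Shapes are reduced to large square blocks; fine edges and outlines are lost — a downscale-then-upscale (mosaic) effect.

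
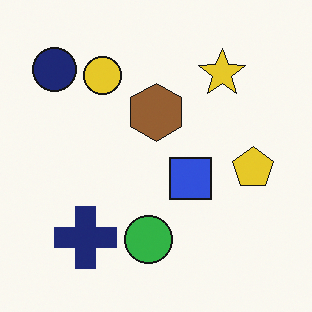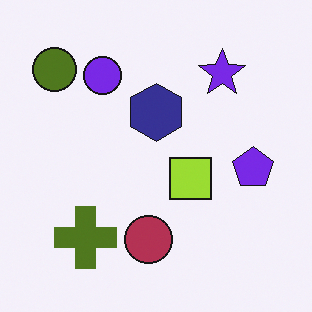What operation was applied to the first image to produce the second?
The second image is the first hue-shifted through roughly half the color wheel.

Every shape's color has rotated by the same amount around the hue wheel — a uniform hue shift.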